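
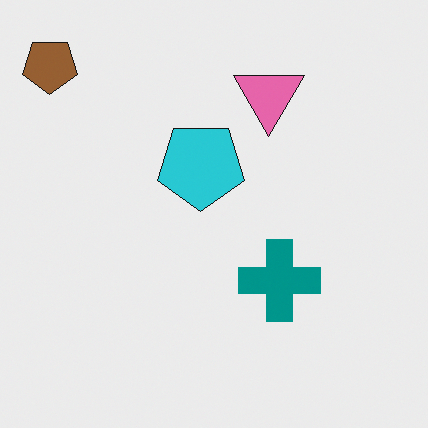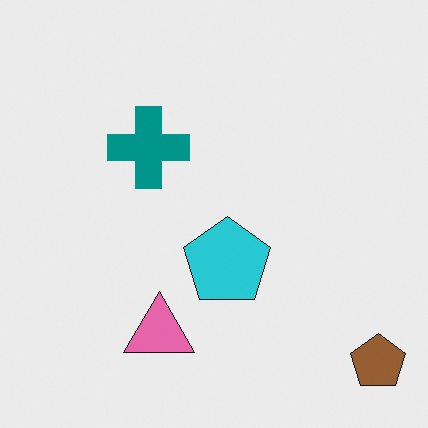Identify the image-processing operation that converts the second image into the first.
The first image is the second rotated 180°.

The brown pentagon sits in the bottom-right of the second image and the top-left of the first — consistent with a whole-image 180° rotation.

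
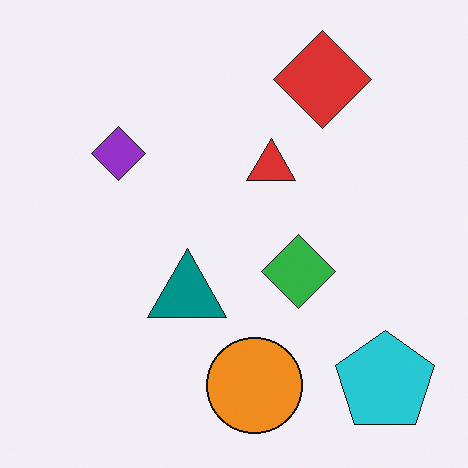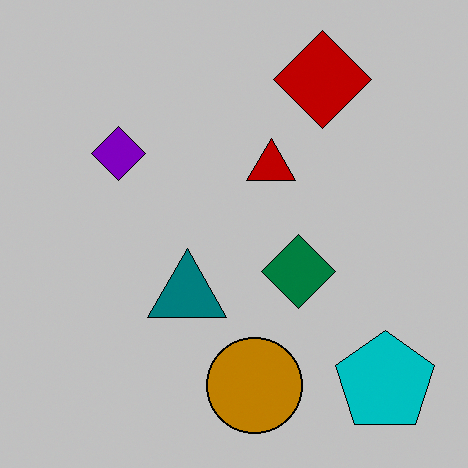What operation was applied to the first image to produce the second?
The transformation is: aggressively posterized.

Each flat color has snapped to a coarser quantized level — most visibly, the near-white background has dropped to a flat grey.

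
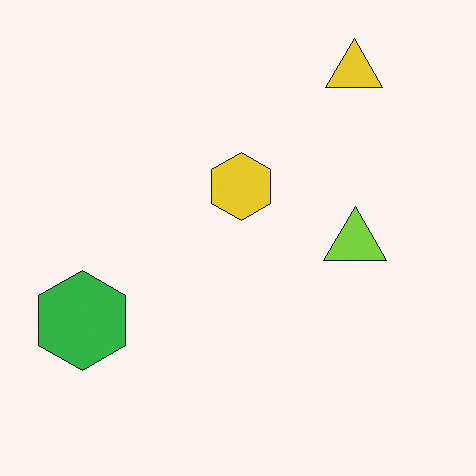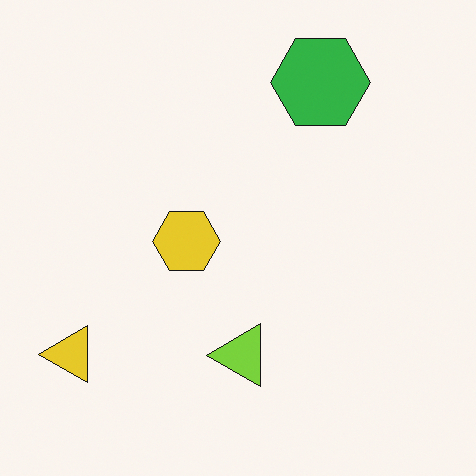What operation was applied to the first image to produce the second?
The image was transposed (reflected across the top-left ↔ bottom-right diagonal).

Shapes have swapped their row and column positions — what was in the top-right is now in the bottom-left — a diagonal reflection.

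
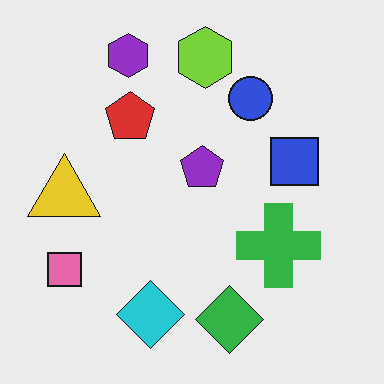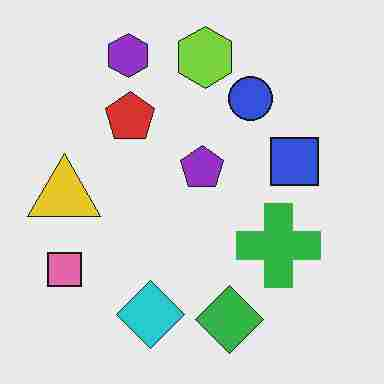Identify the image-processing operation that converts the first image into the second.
The image was degraded with heavy JPEG compression.

Blocky 8×8 compression artifacts appear around shape edges and the flat background shows ringing — characteristic JPEG degradation.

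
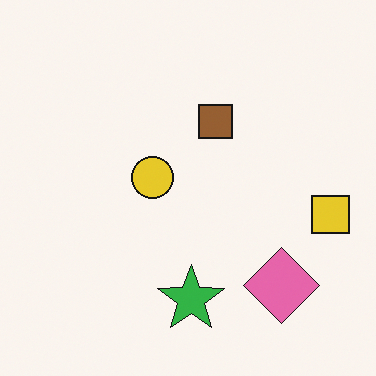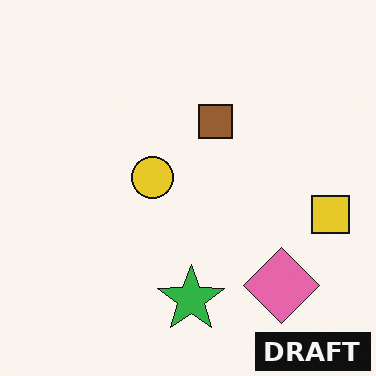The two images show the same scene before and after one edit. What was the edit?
This is the original image watermarked with the text "DRAFT" in the lower-right corner.

A dark label reading "DRAFT" appears in the lower-right corner.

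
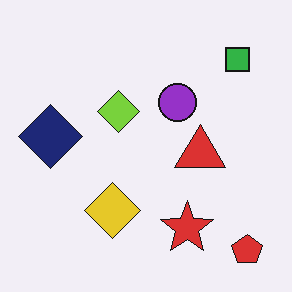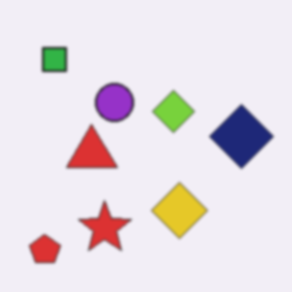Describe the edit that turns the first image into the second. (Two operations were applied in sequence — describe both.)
The second image is the first flipped horizontally (left ↔ right), then slightly softened.

The red pentagon is in the bottom-right of the first image and the bottom-left of the second — shapes on opposite sides of the vertical midline have swapped in a mirror flip. Shape edges and outlines are uniformly softened across the whole image.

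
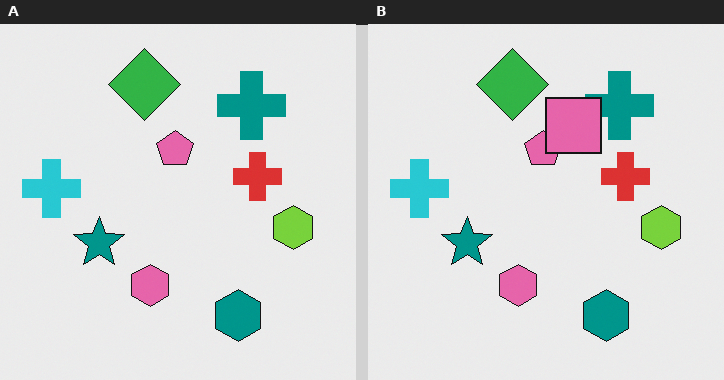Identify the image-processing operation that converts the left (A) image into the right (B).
The transformation is: overlaid with an additional pink square.

A pink square appears in the right (B) image that is absent from the left (A).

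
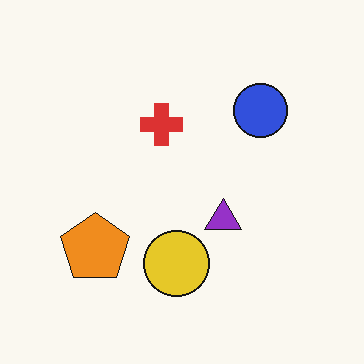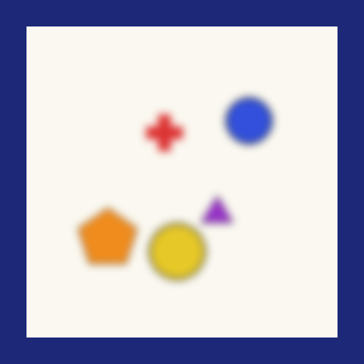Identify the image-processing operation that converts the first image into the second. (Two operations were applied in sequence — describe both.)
The second image is the first noticeably gaussian-blurred, then framed with a navy border.

Shape edges and outlines are uniformly softened across the whole image. A solid navy frame runs around the edge of the second image, with the content slightly shrunk inside it.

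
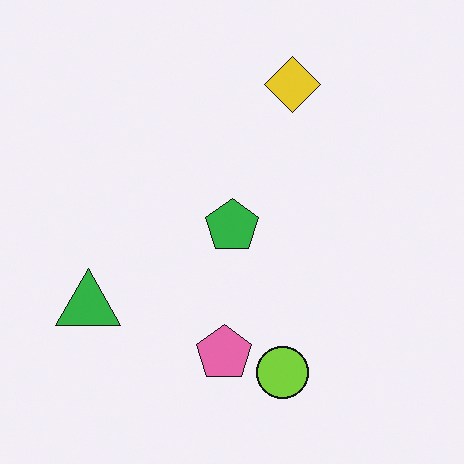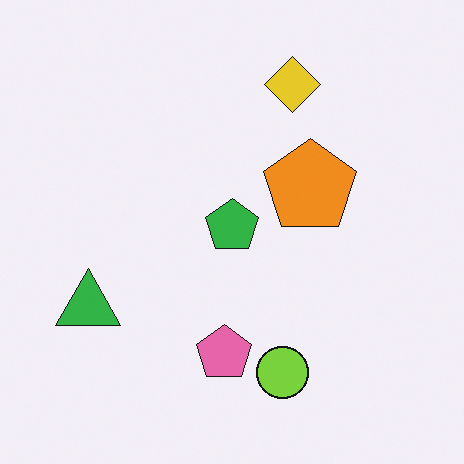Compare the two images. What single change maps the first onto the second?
The transformation is: overlaid with an additional orange pentagon.

An orange pentagon appears in the second image that is absent from the first.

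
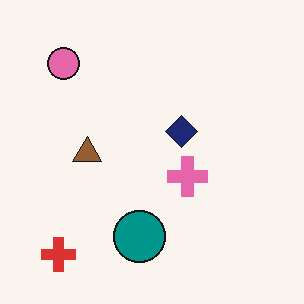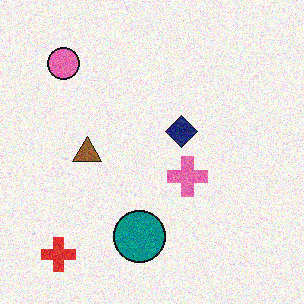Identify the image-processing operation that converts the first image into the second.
It was degraded with visible gaussian noise.

Random speckle covers the whole image, including the flat background.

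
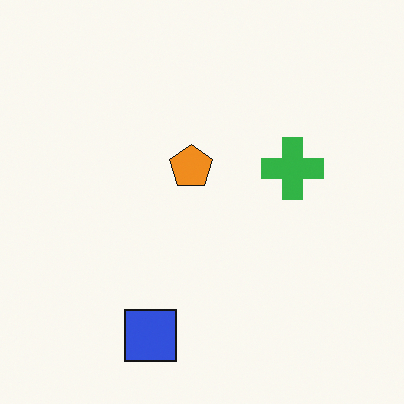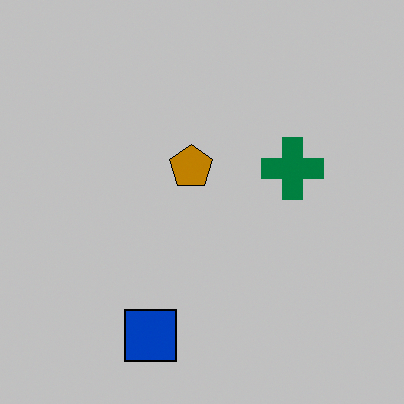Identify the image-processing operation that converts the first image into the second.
The image was aggressively posterized.

Each flat color has snapped to a coarser quantized level — most visibly, the near-white background has dropped to a flat grey.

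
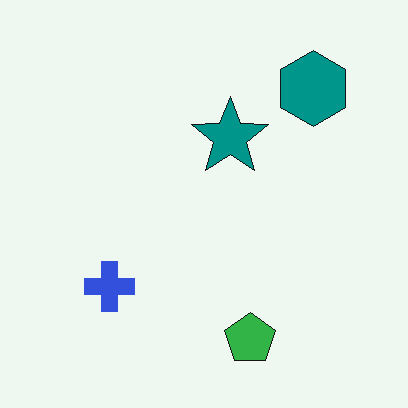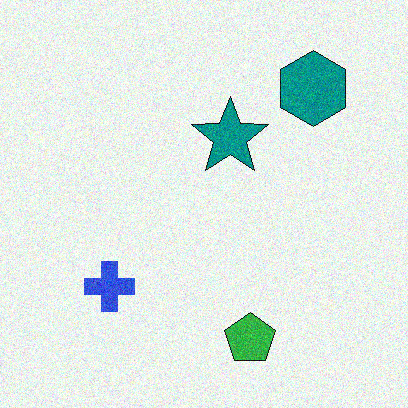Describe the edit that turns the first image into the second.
The image was degraded with moderate additive noise.

Random speckle covers the whole image, including the flat background.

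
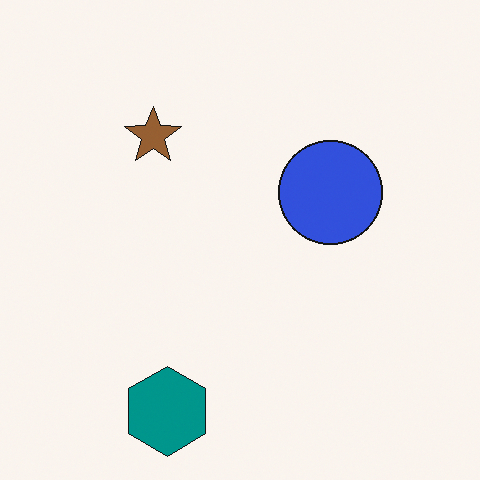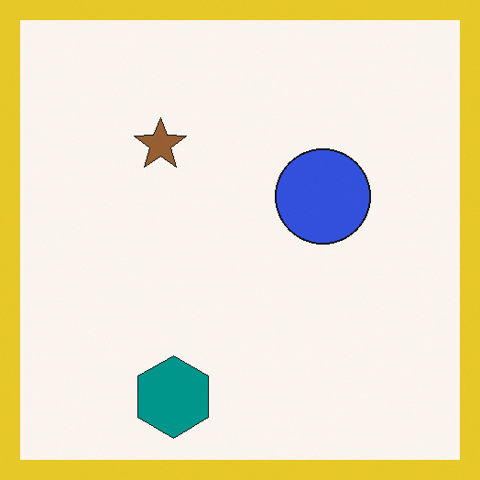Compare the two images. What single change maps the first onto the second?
Framed with a yellow border.

A solid yellow frame runs around the edge of the second image, with the content slightly shrunk inside it.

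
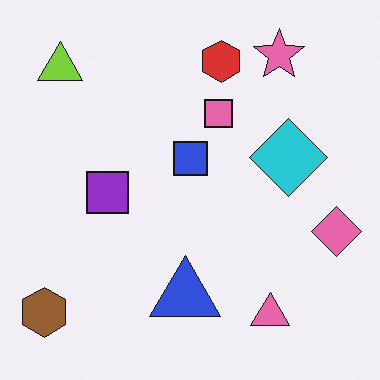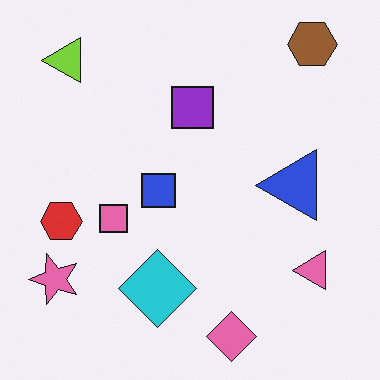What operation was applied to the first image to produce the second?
The image was transposed (reflected across the top-left ↔ bottom-right diagonal).

Shapes have swapped their row and column positions — what was in the top-right is now in the bottom-left — a diagonal reflection.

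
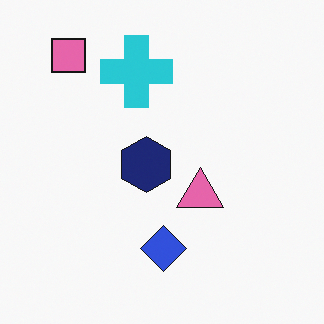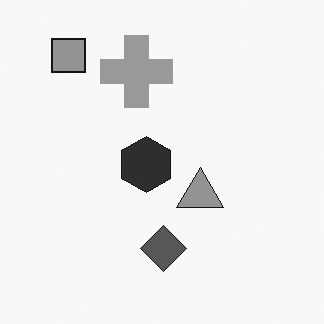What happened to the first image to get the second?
The transformation is: converted to grayscale.

All color is removed — every shape is now a shade of grey.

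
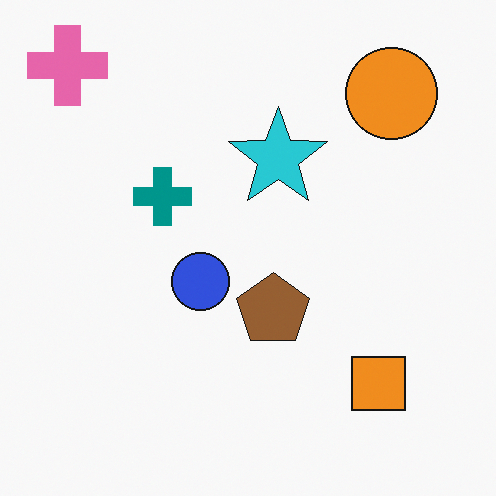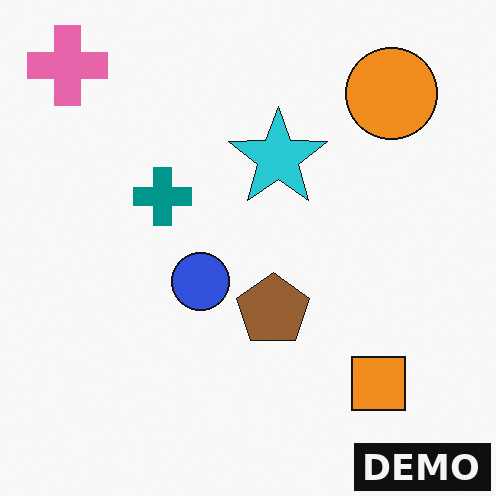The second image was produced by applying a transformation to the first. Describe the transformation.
The second image is the first watermarked with the text "DEMO" in the lower-right corner.

A dark label reading "DEMO" appears in the lower-right corner.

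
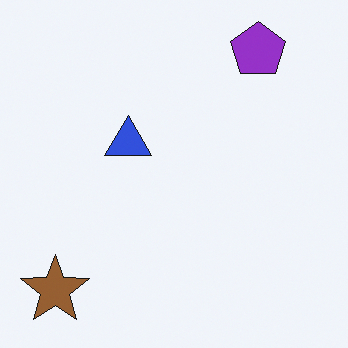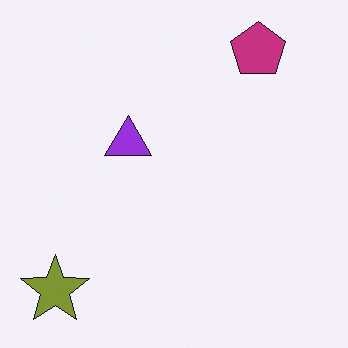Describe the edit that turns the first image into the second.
It was hue-shifted by a small amount.

Every shape's color has rotated by the same amount around the hue wheel — a uniform hue shift.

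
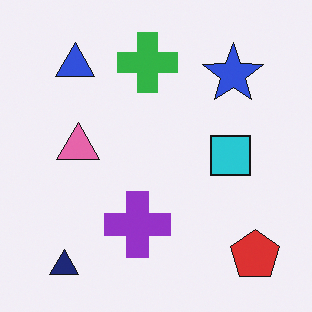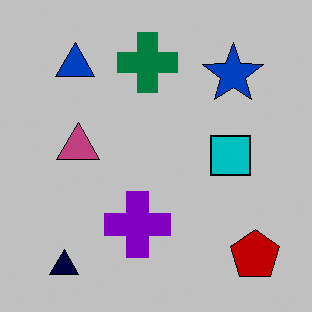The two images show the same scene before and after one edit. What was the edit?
Heavily posterized to just a handful of flat colors.

Each flat color has snapped to a coarser quantized level — most visibly, the near-white background has dropped to a flat grey.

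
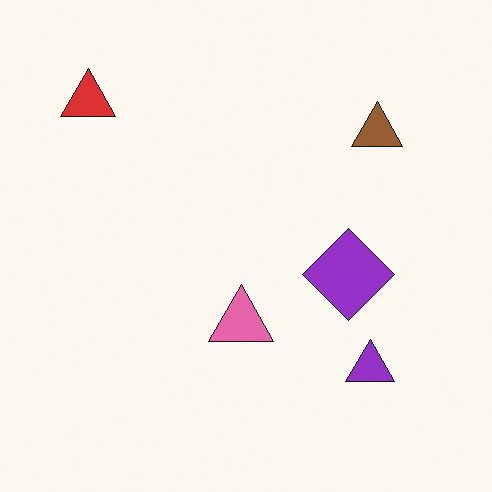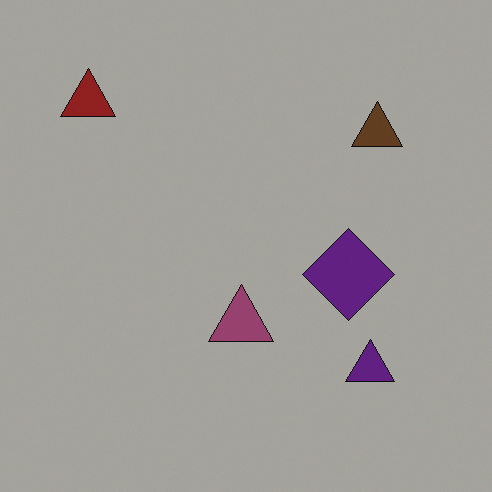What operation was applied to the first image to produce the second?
The transformation is: darkened a lot.

Every pixel — background and shapes alike — is uniformly darkened.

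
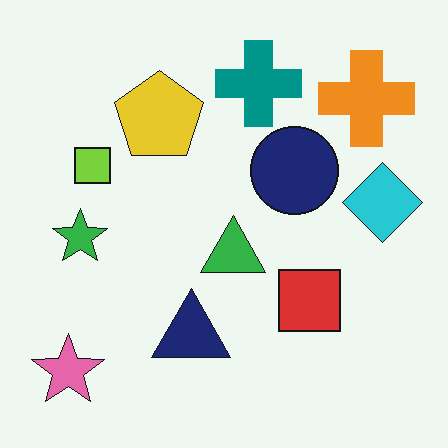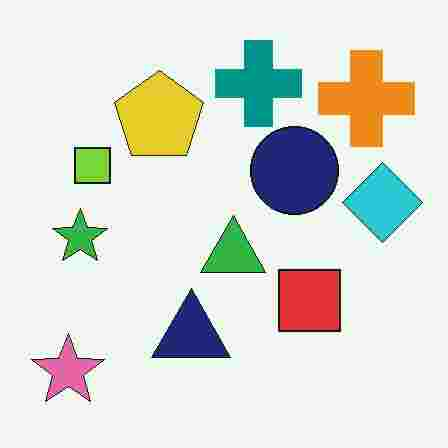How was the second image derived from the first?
The image was degraded with heavy JPEG compression.

Blocky 8×8 compression artifacts appear around shape edges and the flat background shows ringing — characteristic JPEG degradation.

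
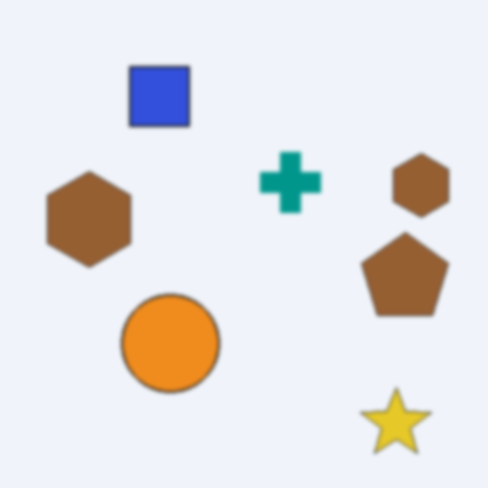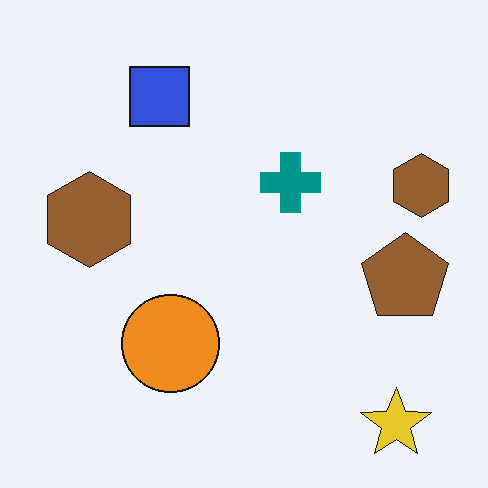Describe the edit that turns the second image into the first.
This is the original image given a subtle gaussian blur.

Shape edges and outlines are uniformly softened across the whole image.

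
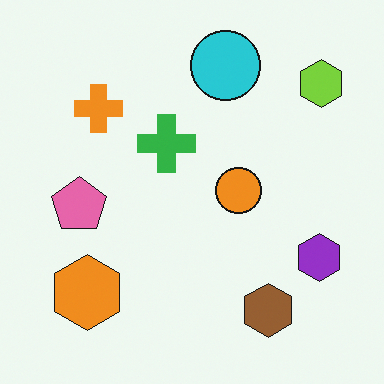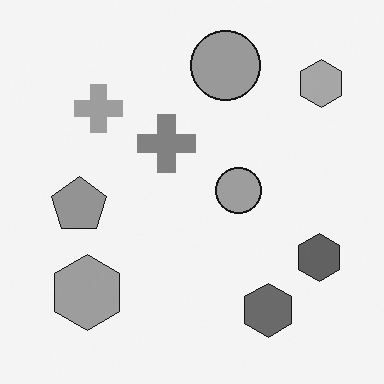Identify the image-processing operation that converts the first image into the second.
The second image is the first converted to grayscale.

All color is removed — every shape is now a shade of grey.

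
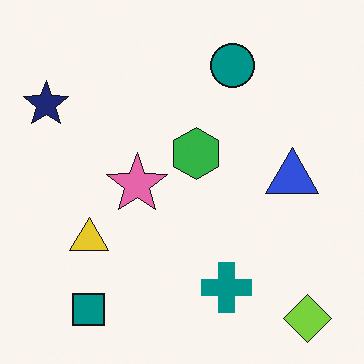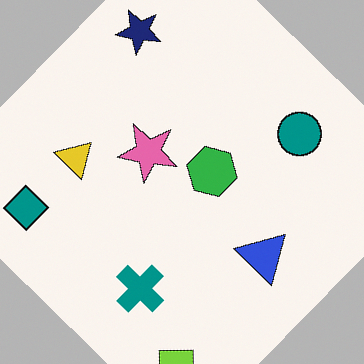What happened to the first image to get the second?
This is the original image rotated clockwise by a large amount — several tens of degrees.

Every shape is tilted by the same angle and the image corners show triangular fill wedges — a whole-image rotation by a non-right angle.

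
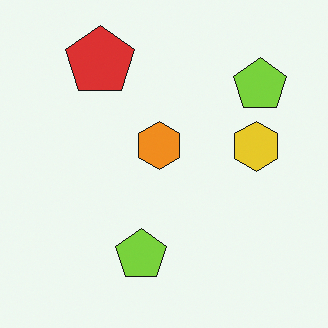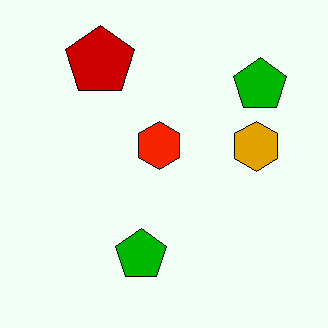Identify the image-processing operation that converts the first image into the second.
Given much higher contrast.

Tones are pushed away from mid-grey across the whole image — a global contrast change.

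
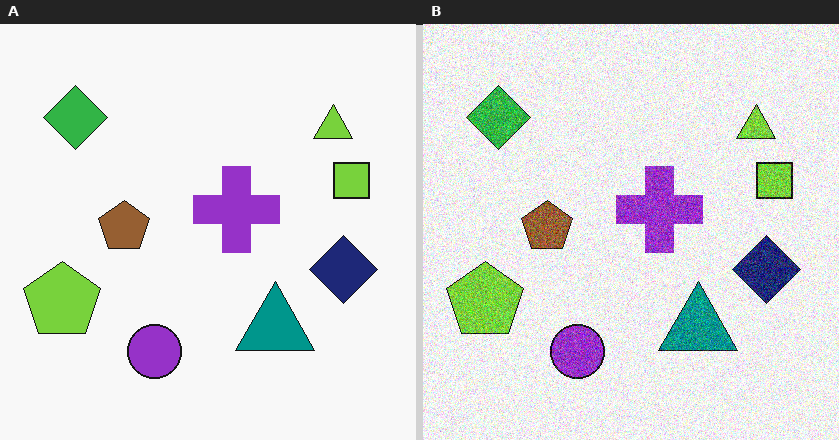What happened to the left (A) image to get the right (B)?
It was degraded with a thick layer of grain.

Random speckle covers the whole image, including the flat background.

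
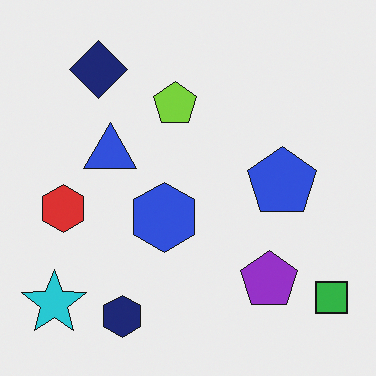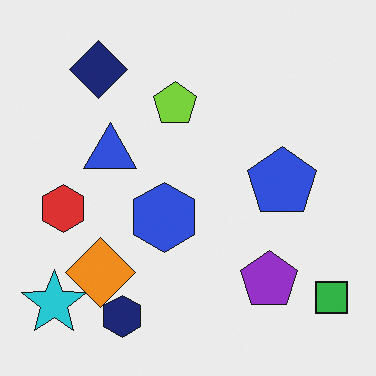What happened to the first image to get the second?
Overlaid with an additional orange diamond.

An orange diamond appears in the second image that is absent from the first.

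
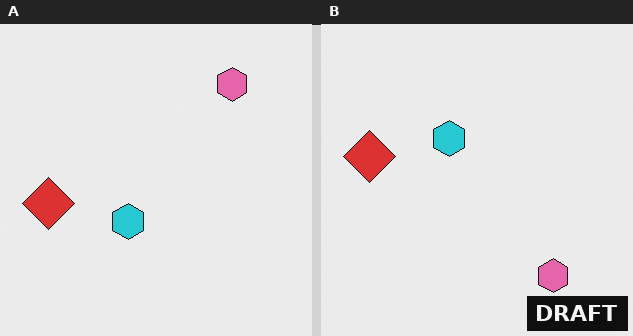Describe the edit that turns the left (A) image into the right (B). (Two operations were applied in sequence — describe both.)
Flipped vertically (top ↔ bottom), then watermarked with the text "DRAFT" in the lower-right corner.

The pink hexagon is in the top-right of the left (A) image and the bottom-right of the right (B) — shapes on opposite sides of the horizontal midline have swapped in a mirror flip. A dark label reading "DRAFT" appears in the lower-right corner.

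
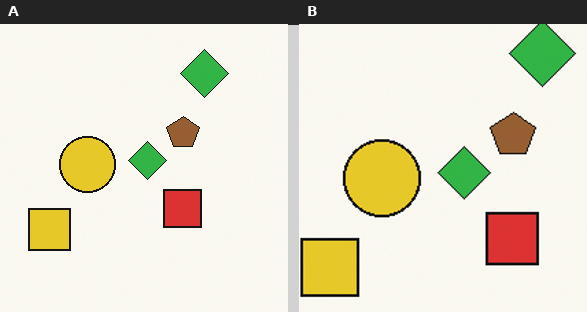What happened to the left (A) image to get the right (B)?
This is the original image cropped slightly and scaled back up.

The visible shapes are larger and the field of view is narrower; shapes near the original edges may be partly or wholly outside the frame — a crop-and-rescale.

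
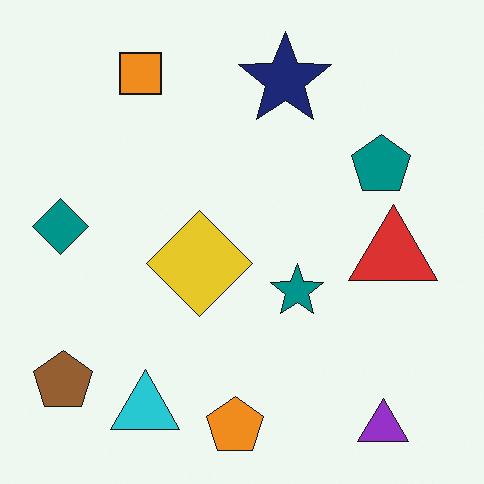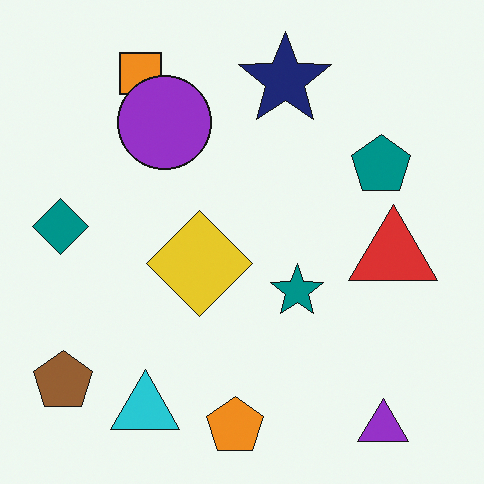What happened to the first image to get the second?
Overlaid with an additional purple circle.

A purple circle appears in the second image that is absent from the first.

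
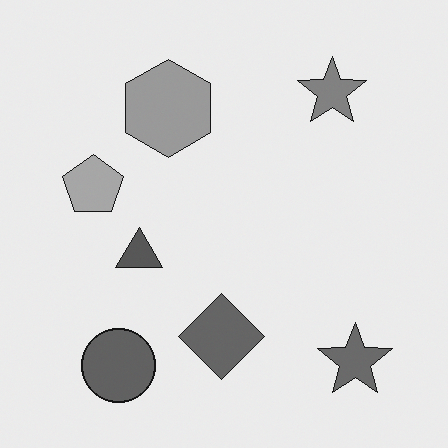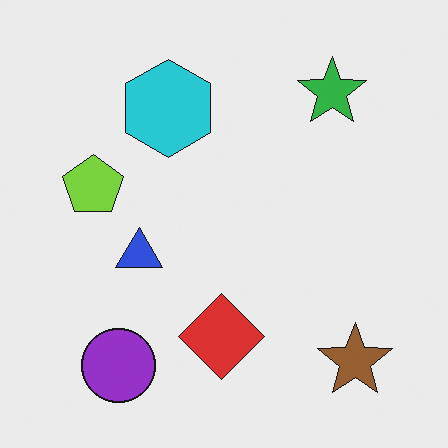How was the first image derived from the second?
The transformation is: converted to grayscale.

All color is removed — every shape is now a shade of grey.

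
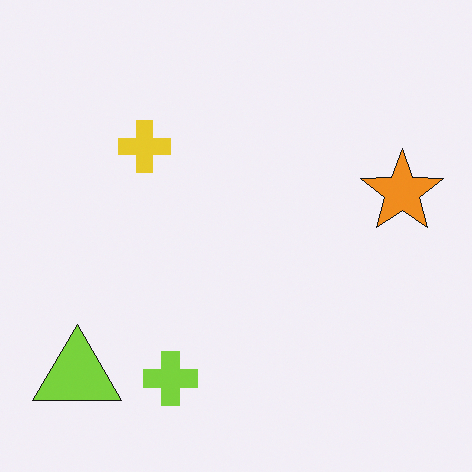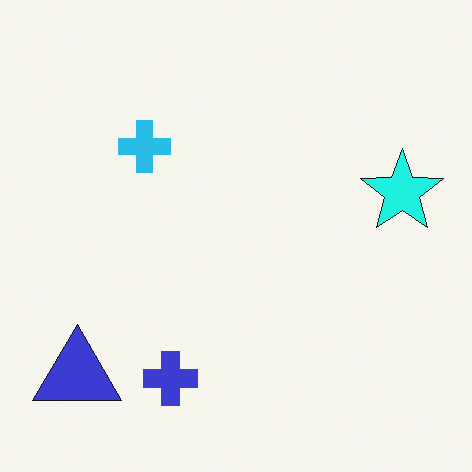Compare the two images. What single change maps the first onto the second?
The transformation is: hue-shifted through roughly a third of the color wheel.

Every shape's color has rotated by the same amount around the hue wheel — a uniform hue shift.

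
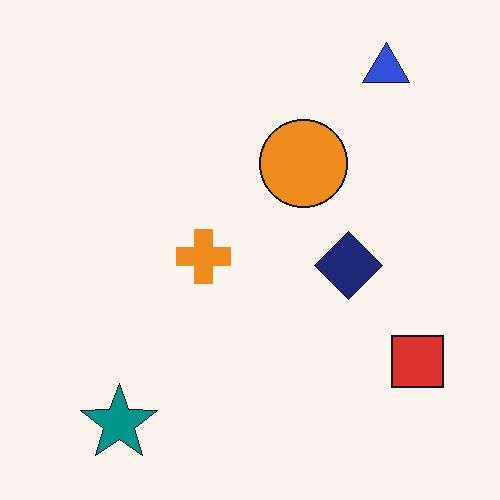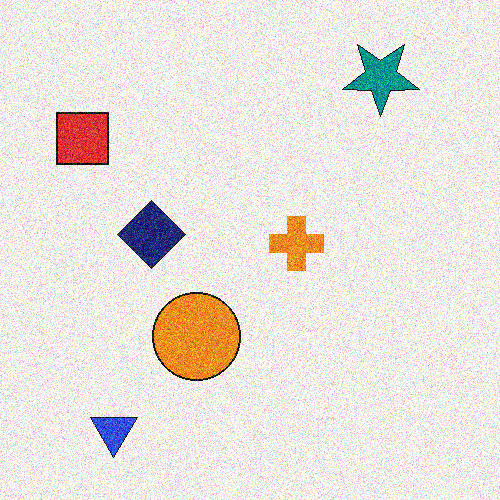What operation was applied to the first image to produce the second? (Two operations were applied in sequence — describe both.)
The transformation is: rotated 180°, then degraded with strong gaussian noise.

The blue triangle sits in the top-right of the first image and the bottom-left of the second — consistent with a whole-image 180° rotation. Random speckle covers the whole image, including the flat background.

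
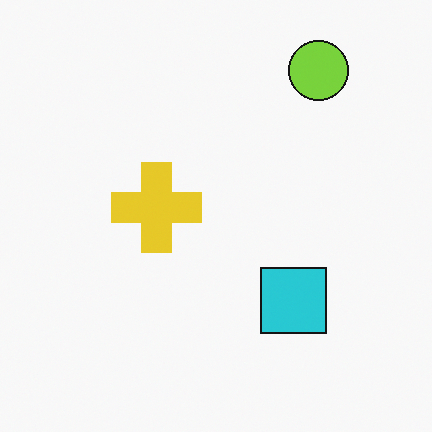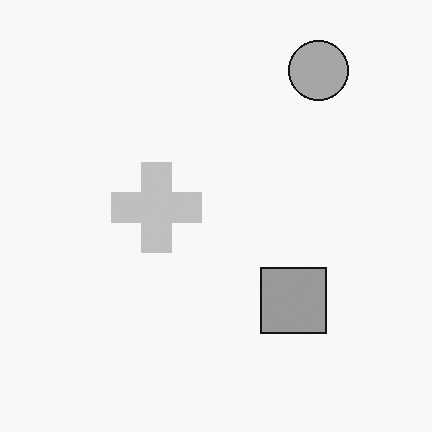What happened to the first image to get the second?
It was converted to grayscale.

All color is removed — every shape is now a shade of grey.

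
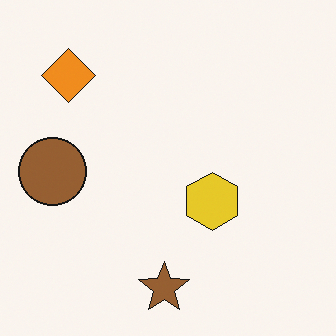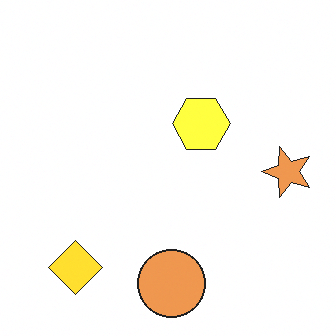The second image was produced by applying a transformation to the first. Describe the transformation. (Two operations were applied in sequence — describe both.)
The second image is the first noticeably brightened, then rotated 90° counter-clockwise.

Every pixel — background and shapes alike — is uniformly brightened. The orange diamond sits in the top-left of the first image and the bottom-left of the second — consistent with a whole-image 90° counter-clockwise rotation.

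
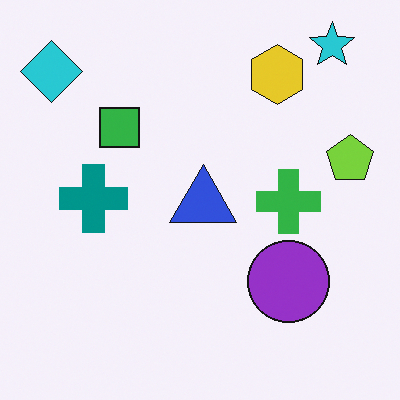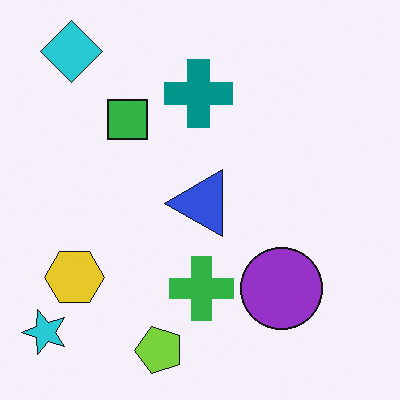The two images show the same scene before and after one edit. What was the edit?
Transposed (reflected across the top-left ↔ bottom-right diagonal).

Shapes have swapped their row and column positions — what was in the top-right is now in the bottom-left — a diagonal reflection.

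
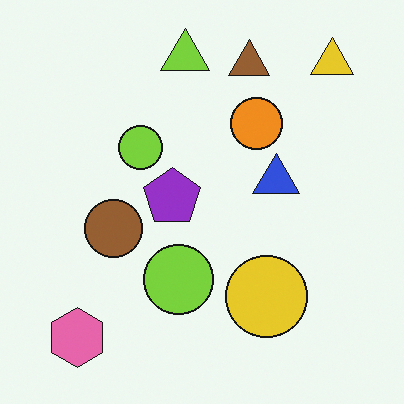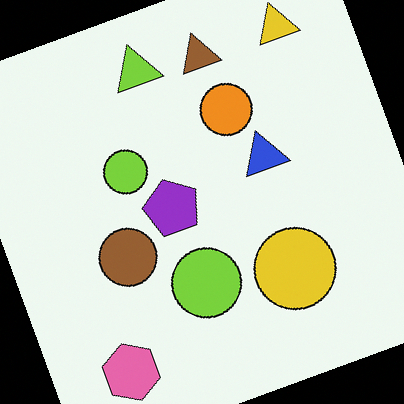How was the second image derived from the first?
The image was rotated counter-clockwise by a moderate amount.

Every shape is tilted by the same angle and the image corners show triangular fill wedges — a whole-image rotation by a non-right angle.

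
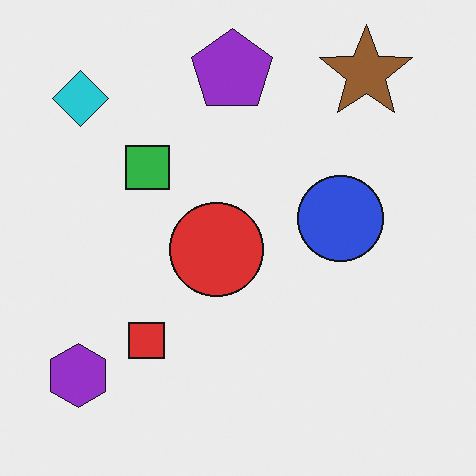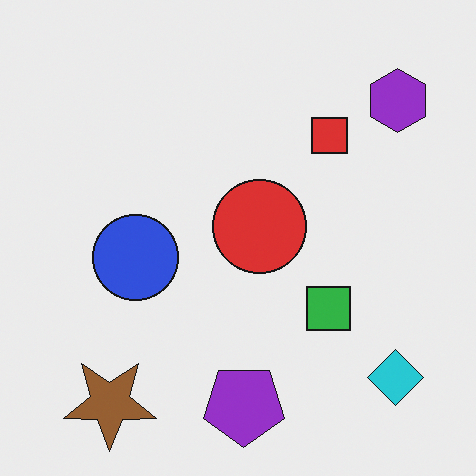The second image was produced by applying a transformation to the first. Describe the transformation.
The transformation is: rotated 180°.

The cyan diamond sits in the top-left of the first image and the bottom-right of the second — consistent with a whole-image 180° rotation.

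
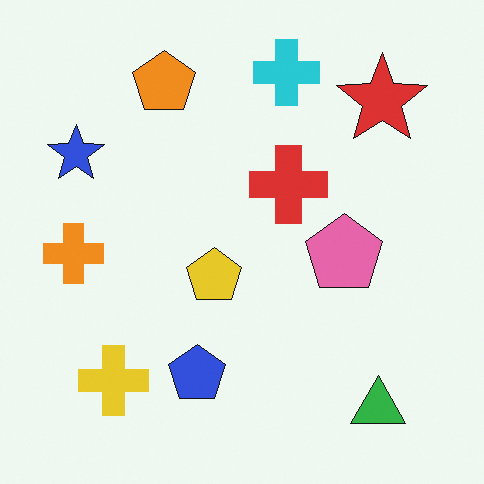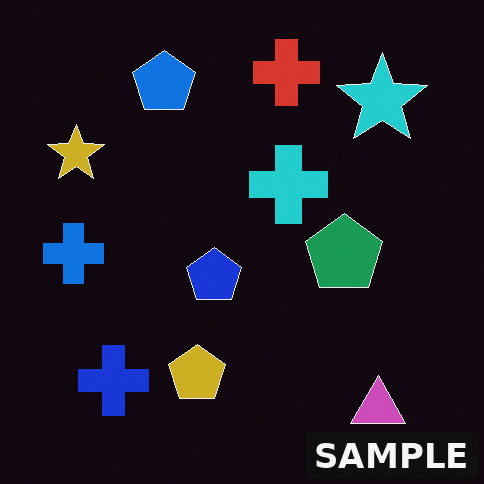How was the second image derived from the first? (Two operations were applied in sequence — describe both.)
The second image is the first color-inverted (negative), then watermarked with the text "SAMPLE" in the lower-right corner.

The light background has become dark and every shape's color is its complement — a photographic negative. A dark label reading "SAMPLE" appears in the lower-right corner.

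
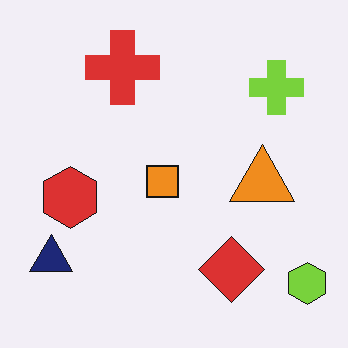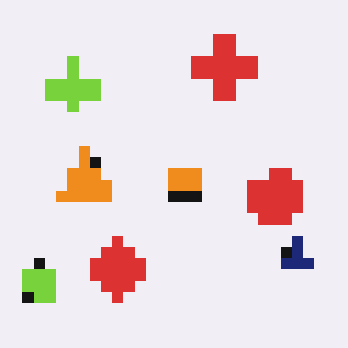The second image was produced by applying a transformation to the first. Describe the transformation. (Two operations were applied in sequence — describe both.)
Flipped horizontally (left ↔ right), then coarsely pixelated.

The lime hexagon is in the bottom-right of the first image and the bottom-left of the second — shapes on opposite sides of the vertical midline have swapped in a mirror flip. Shapes are reduced to large square blocks; fine edges and outlines are lost — a downscale-then-upscale (mosaic) effect.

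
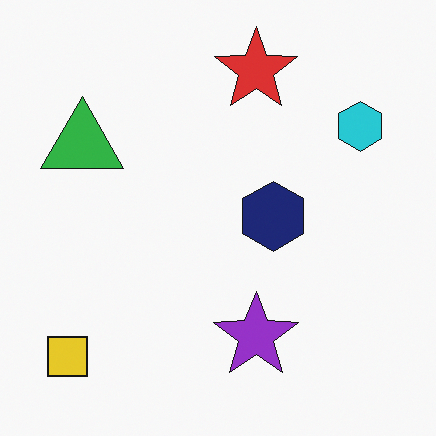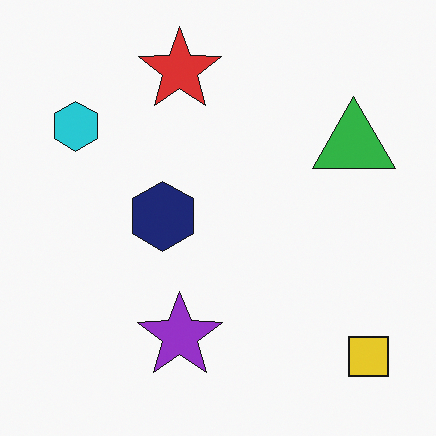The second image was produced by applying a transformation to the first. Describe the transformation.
The transformation is: flipped horizontally (left ↔ right).

The yellow square is in the bottom-left of the first image and the bottom-right of the second — shapes on opposite sides of the vertical midline have swapped in a mirror flip.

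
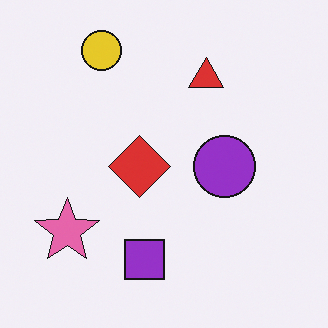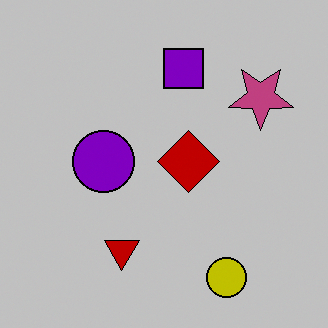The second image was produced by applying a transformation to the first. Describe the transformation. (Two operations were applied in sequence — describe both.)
The image was aggressively posterized, then rotated 180°.

Each flat color has snapped to a coarser quantized level — most visibly, the near-white background has dropped to a flat grey. The yellow circle sits in the top-left of the first image and the bottom-right of the second — consistent with a whole-image 180° rotation.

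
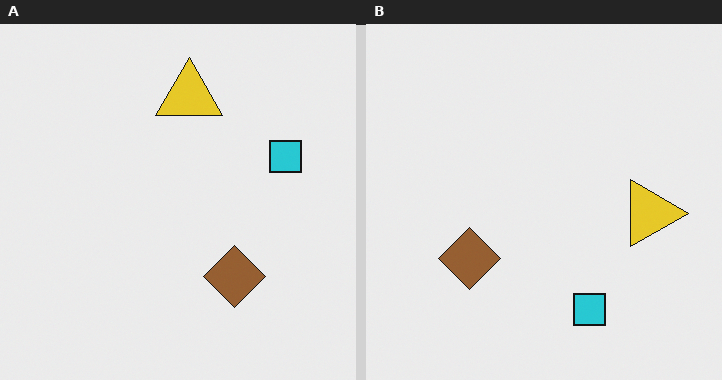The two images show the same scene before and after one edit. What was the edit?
The image was rotated 90° clockwise.

The cyan square sits in the right of the left (A) image and the bottom of the right (B) — consistent with a whole-image 90° clockwise rotation.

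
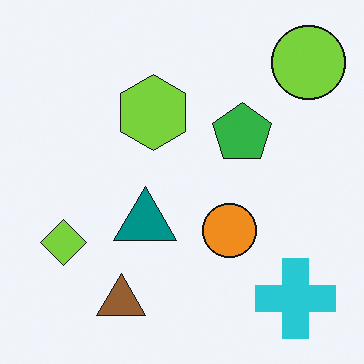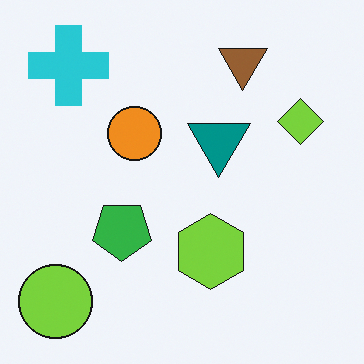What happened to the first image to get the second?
The second image is the first rotated 180°.

The lime circle sits in the top-right of the first image and the bottom-left of the second — consistent with a whole-image 180° rotation.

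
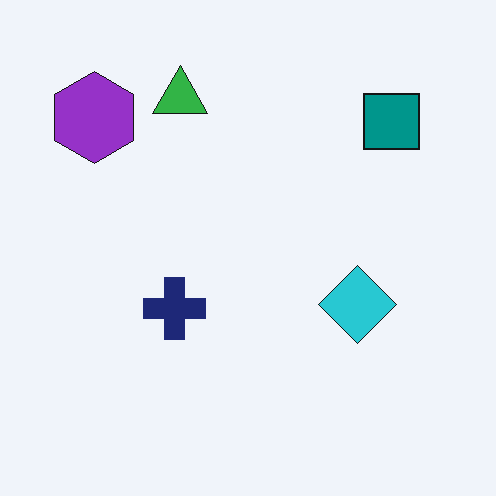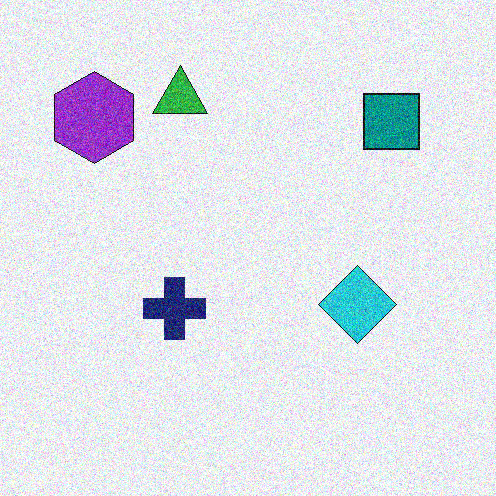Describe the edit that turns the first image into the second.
The transformation is: degraded with strong gaussian noise.

Random speckle covers the whole image, including the flat background.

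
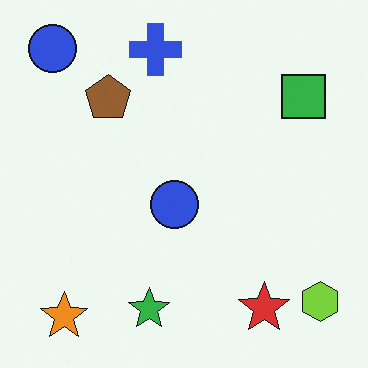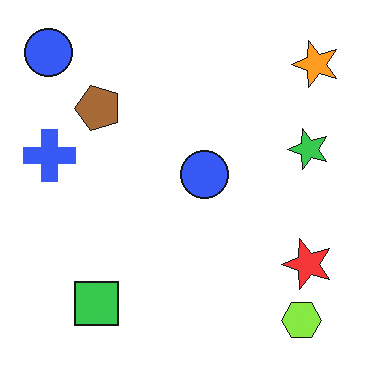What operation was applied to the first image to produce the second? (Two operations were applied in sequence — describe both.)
The image was transposed (reflected across the top-left ↔ bottom-right diagonal), then slightly brightened.

Shapes have swapped their row and column positions — what was in the top-right is now in the bottom-left — a diagonal reflection. Every pixel — background and shapes alike — is uniformly brightened.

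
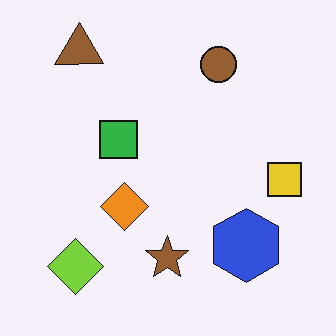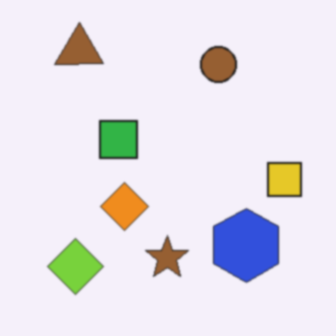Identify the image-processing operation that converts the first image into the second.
It was lightly blurred.

Shape edges and outlines are uniformly softened across the whole image.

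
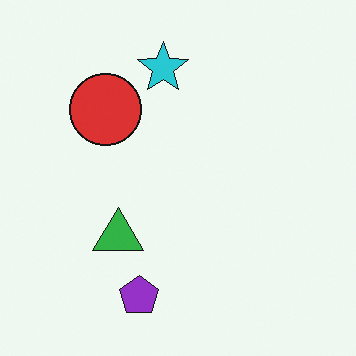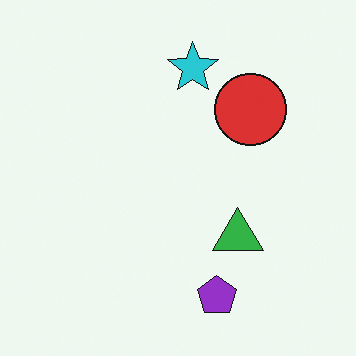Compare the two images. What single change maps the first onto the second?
The image was flipped horizontally (left ↔ right).

The red circle is in the top-left of the first image and the top-right of the second — shapes on opposite sides of the vertical midline have swapped in a mirror flip.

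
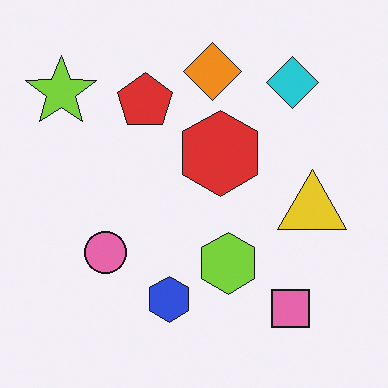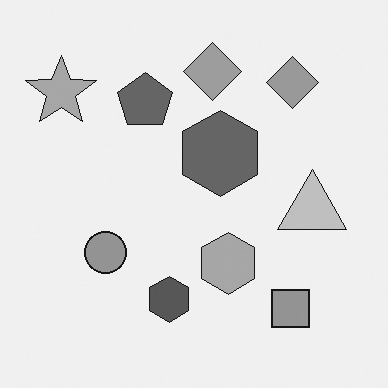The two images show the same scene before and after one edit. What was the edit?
The image was converted to grayscale.

All color is removed — every shape is now a shade of grey.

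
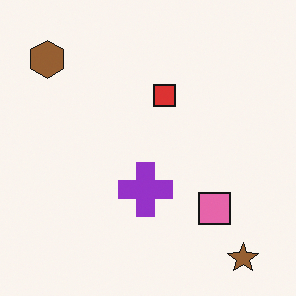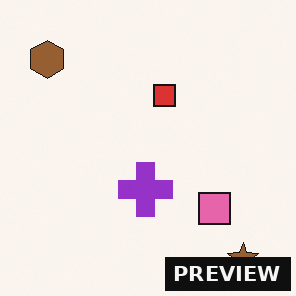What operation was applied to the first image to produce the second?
The image was watermarked with the text "PREVIEW" in the lower-right corner.

A dark label reading "PREVIEW" appears in the lower-right corner.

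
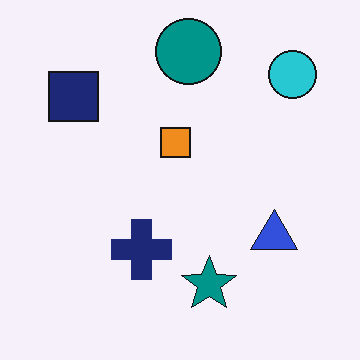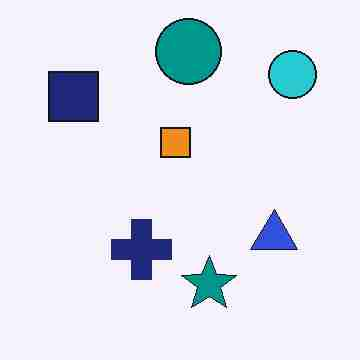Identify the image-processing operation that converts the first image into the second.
Heavily JPEG-compressed with obvious blocking artifacts.

Blocky 8×8 compression artifacts appear around shape edges and the flat background shows ringing — characteristic JPEG degradation.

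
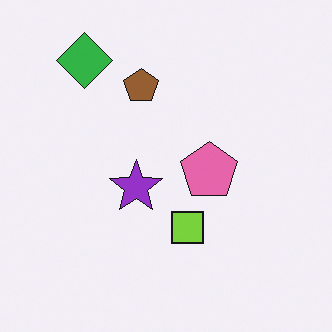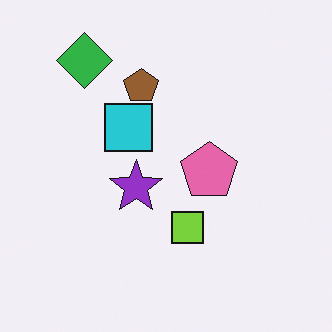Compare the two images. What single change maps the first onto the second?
This is the original image overlaid with an additional cyan square.

A cyan square appears in the second image that is absent from the first.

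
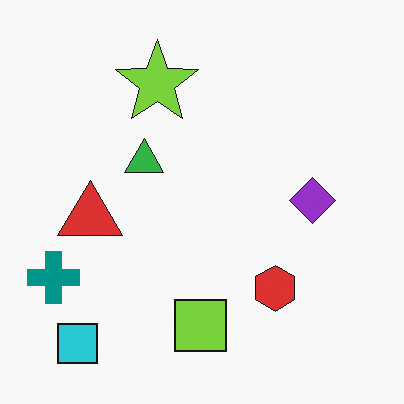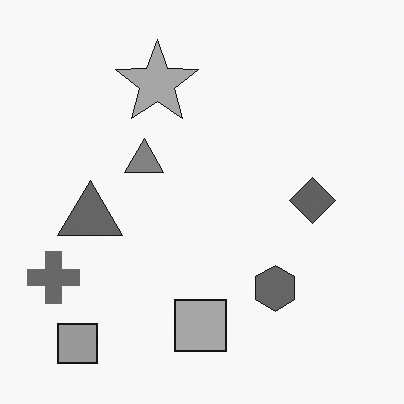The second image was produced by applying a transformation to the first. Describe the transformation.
The transformation is: converted to grayscale.

All color is removed — every shape is now a shade of grey.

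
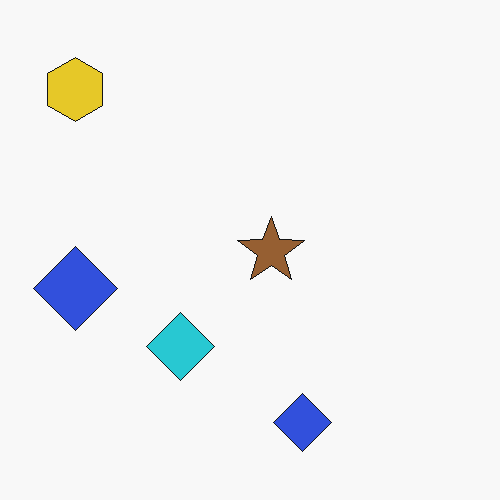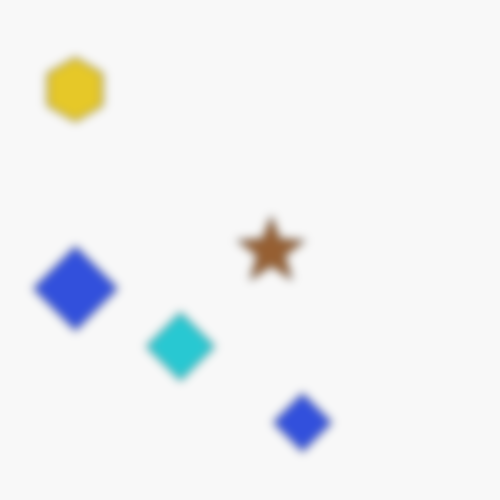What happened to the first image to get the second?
Noticeably gaussian-blurred.

Shape edges and outlines are uniformly softened across the whole image.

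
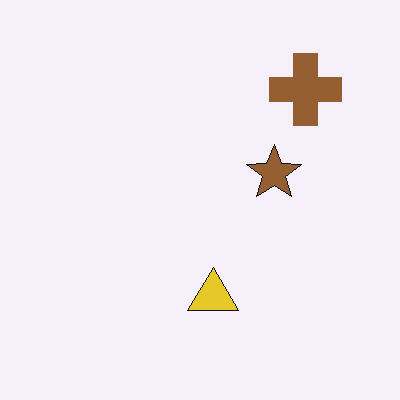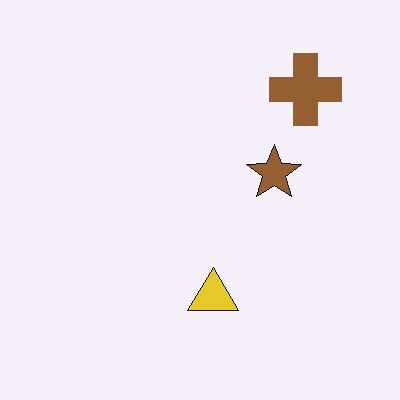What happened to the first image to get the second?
The image was JPEG-compressed with visible artifacts.

Blocky 8×8 compression artifacts appear around shape edges and the flat background shows ringing — characteristic JPEG degradation.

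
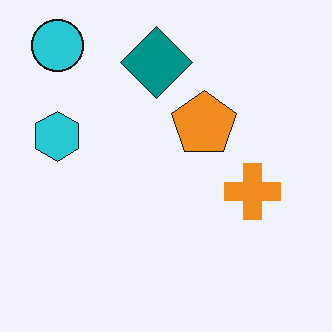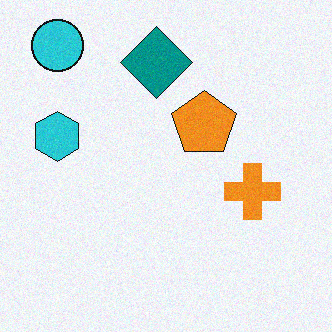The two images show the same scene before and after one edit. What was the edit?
The second image is the first degraded with light additive noise.

Random speckle covers the whole image, including the flat background.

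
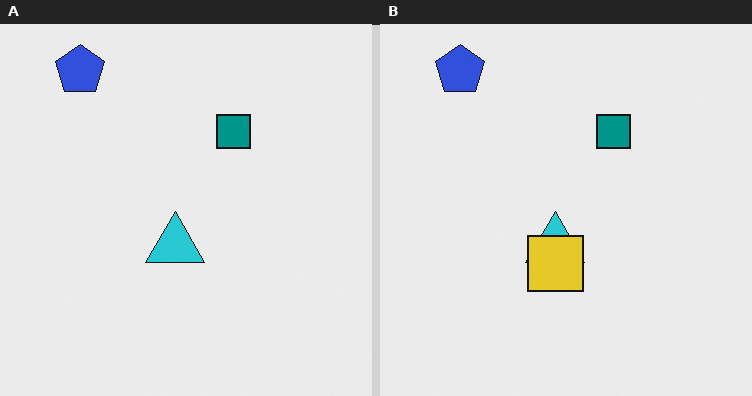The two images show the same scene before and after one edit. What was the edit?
It was overlaid with an additional yellow square.

A yellow square appears in the right (B) image that is absent from the left (A).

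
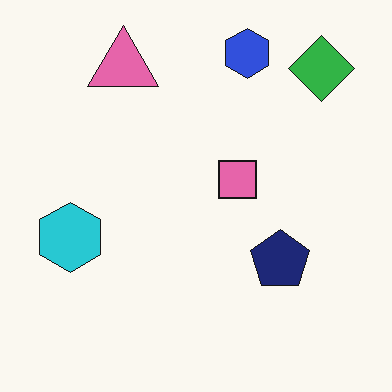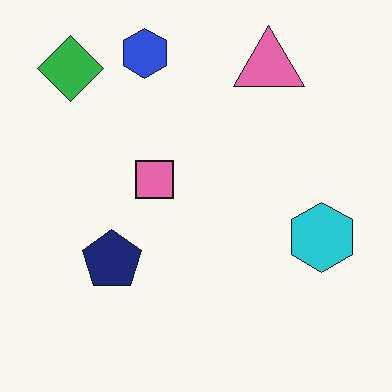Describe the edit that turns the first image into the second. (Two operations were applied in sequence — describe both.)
This is the original image flipped horizontally (left ↔ right), then given moderate JPEG compression.

The cyan hexagon is in the left of the first image and the right of the second — shapes on opposite sides of the vertical midline have swapped in a mirror flip. Blocky 8×8 compression artifacts appear around shape edges and the flat background shows ringing — characteristic JPEG degradation.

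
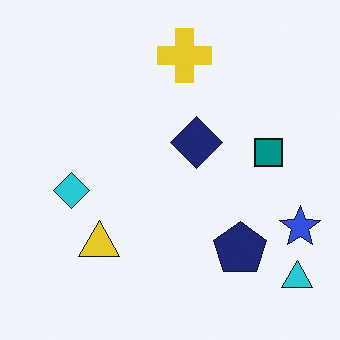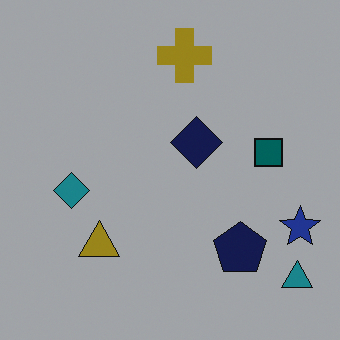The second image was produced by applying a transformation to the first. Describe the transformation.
The second image is the first substantially darkened.

Every pixel — background and shapes alike — is uniformly darkened.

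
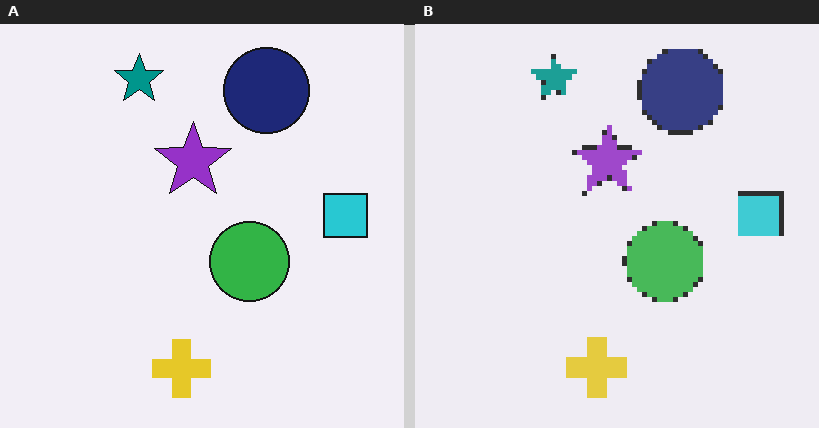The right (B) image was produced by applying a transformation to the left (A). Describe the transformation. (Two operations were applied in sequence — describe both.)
The image was lightly pixelated (a mild mosaic effect), then given slightly reduced contrast.

Shapes are reduced to large square blocks; fine edges and outlines are lost — a downscale-then-upscale (mosaic) effect. Tones are pushed toward mid-grey across the whole image — a global contrast change.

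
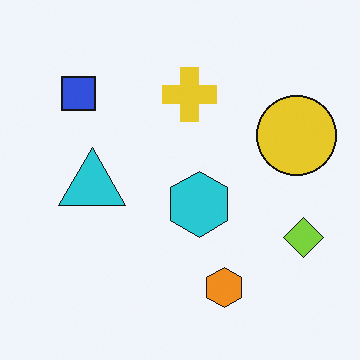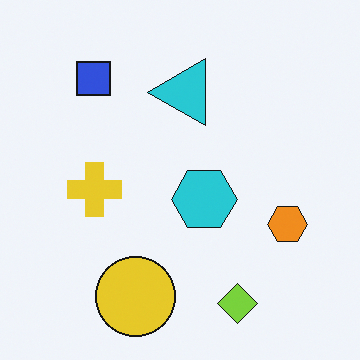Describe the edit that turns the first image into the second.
The transformation is: transposed (reflected across the top-left ↔ bottom-right diagonal).

Shapes have swapped their row and column positions — what was in the top-right is now in the bottom-left — a diagonal reflection.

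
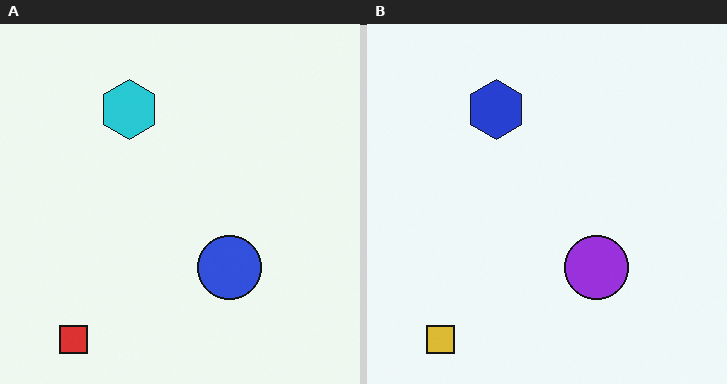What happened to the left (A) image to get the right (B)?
It was hue-shifted slightly.

Every shape's color has rotated by the same amount around the hue wheel — a uniform hue shift.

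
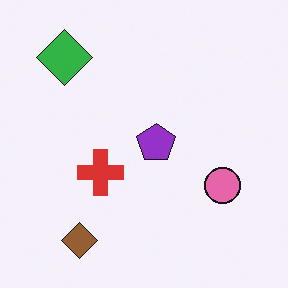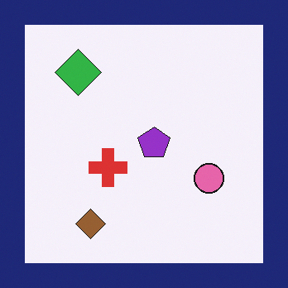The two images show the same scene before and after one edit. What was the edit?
Framed with a navy border.

A solid navy frame runs around the edge of the second image, with the content slightly shrunk inside it.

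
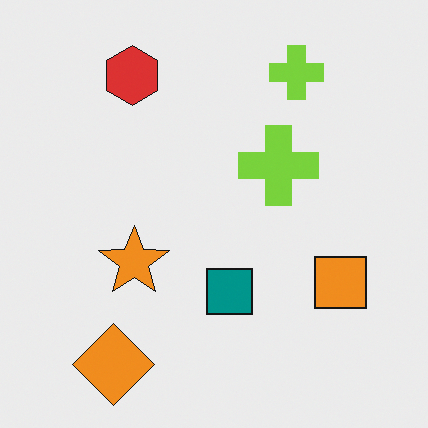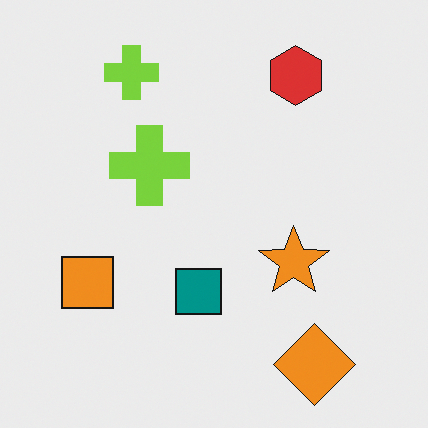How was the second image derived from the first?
Flipped horizontally (left ↔ right).

The orange square is in the right of the first image and the left of the second — shapes on opposite sides of the vertical midline have swapped in a mirror flip.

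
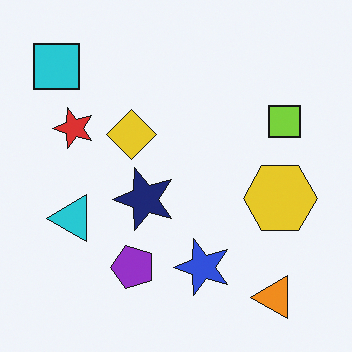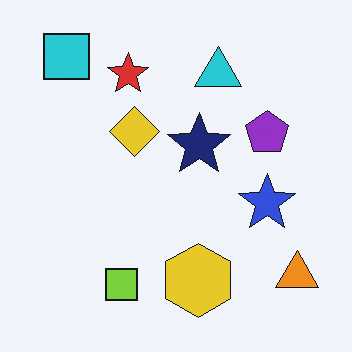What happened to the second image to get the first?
The first image is the second transposed (reflected across the top-left ↔ bottom-right diagonal).

Shapes have swapped their row and column positions — what was in the top-right is now in the bottom-left — a diagonal reflection.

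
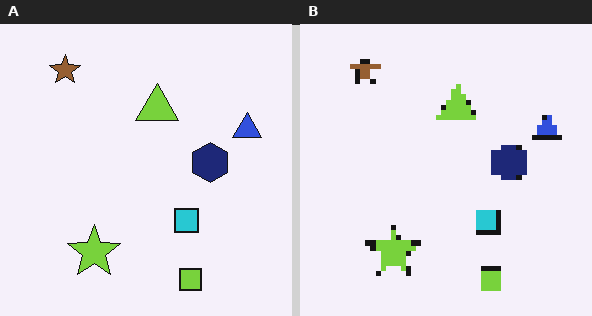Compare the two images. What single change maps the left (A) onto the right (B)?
The transformation is: lightly pixelated (a mild mosaic effect).

Shapes are reduced to large square blocks; fine edges and outlines are lost — a downscale-then-upscale (mosaic) effect.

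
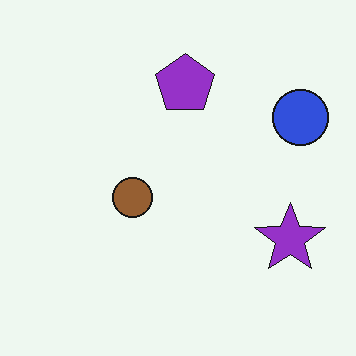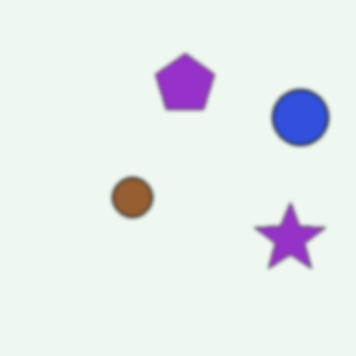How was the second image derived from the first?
It was slightly softened.

Shape edges and outlines are uniformly softened across the whole image.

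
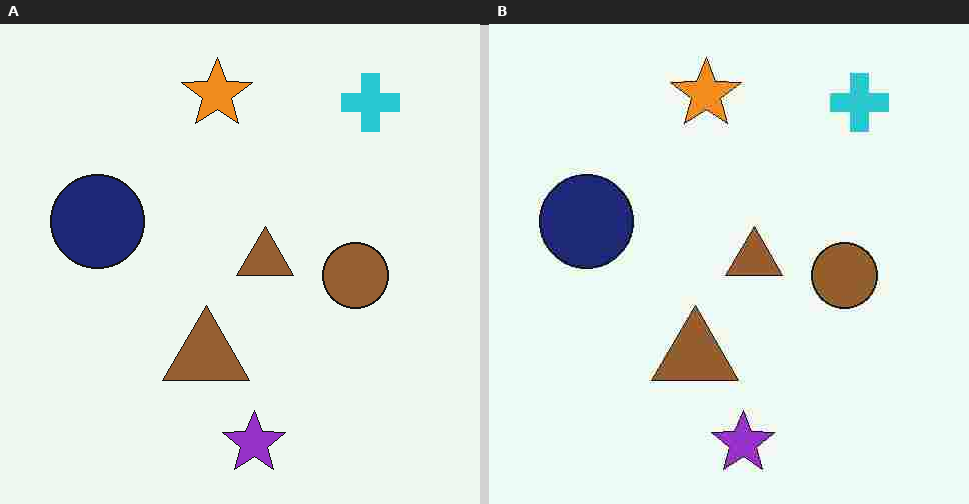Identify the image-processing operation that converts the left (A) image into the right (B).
The image was degraded with heavy JPEG compression.

Blocky 8×8 compression artifacts appear around shape edges and the flat background shows ringing — characteristic JPEG degradation.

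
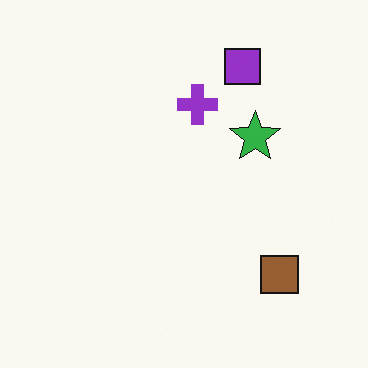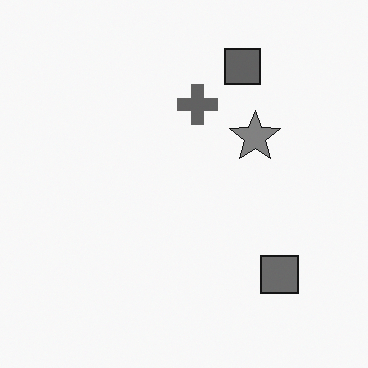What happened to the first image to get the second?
Converted to grayscale.

All color is removed — every shape is now a shade of grey.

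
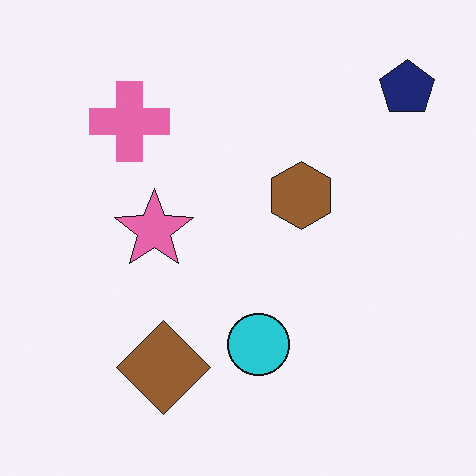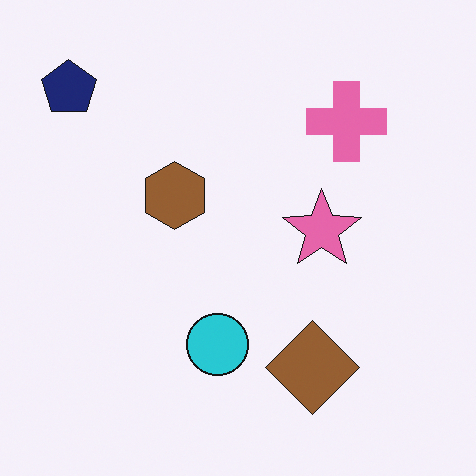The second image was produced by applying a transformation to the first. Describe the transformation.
It was flipped horizontally (left ↔ right).

The navy pentagon is in the top-right of the first image and the top-left of the second — shapes on opposite sides of the vertical midline have swapped in a mirror flip.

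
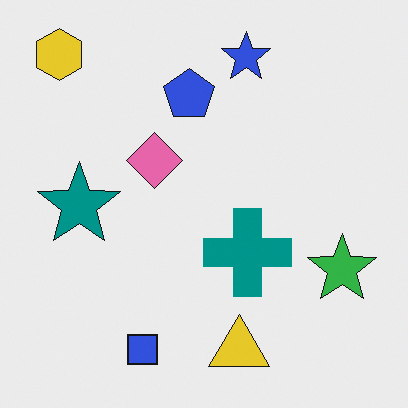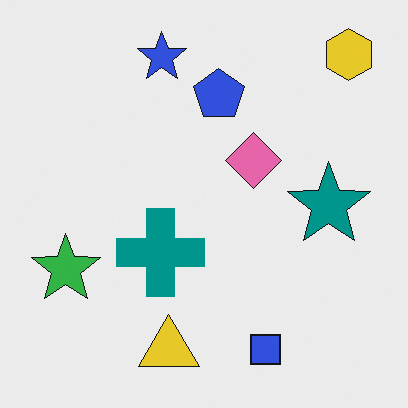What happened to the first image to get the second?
It was flipped horizontally (left ↔ right).

The yellow hexagon is in the top-left of the first image and the top-right of the second — shapes on opposite sides of the vertical midline have swapped in a mirror flip.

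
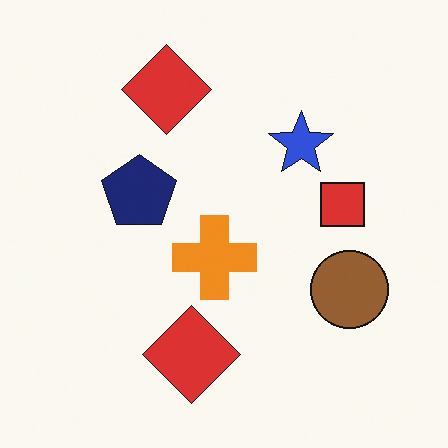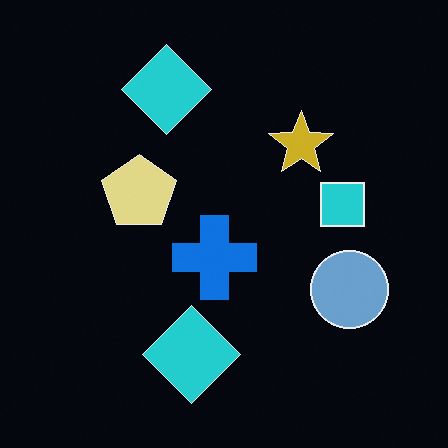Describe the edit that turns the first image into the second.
The second image is the first color-inverted (negative).

The light background has become dark and every shape's color is its complement — a photographic negative.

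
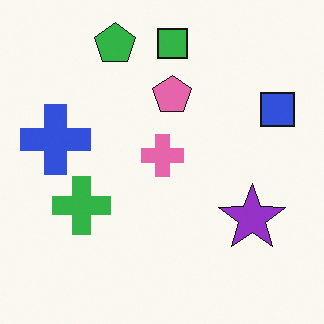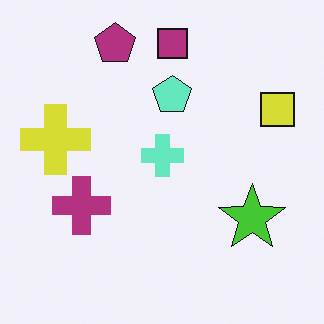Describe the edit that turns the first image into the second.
Hue-shifted through roughly half the color wheel.

Every shape's color has rotated by the same amount around the hue wheel — a uniform hue shift.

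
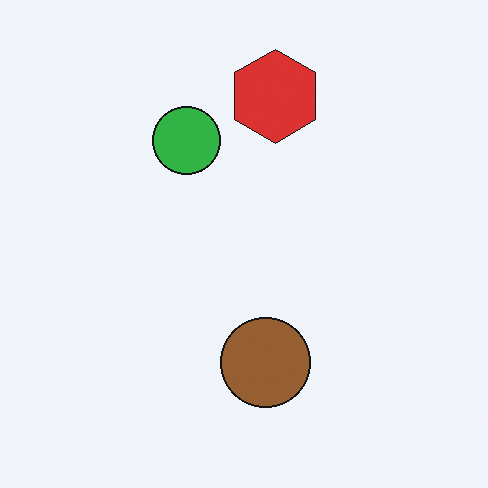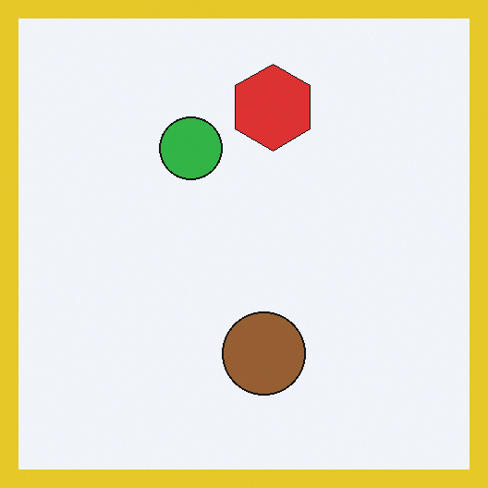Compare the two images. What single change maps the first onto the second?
Framed with a yellow border.

A solid yellow frame runs around the edge of the second image, with the content slightly shrunk inside it.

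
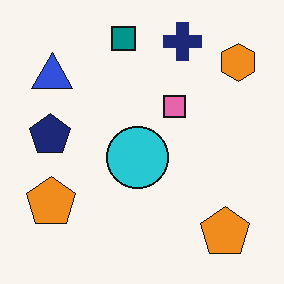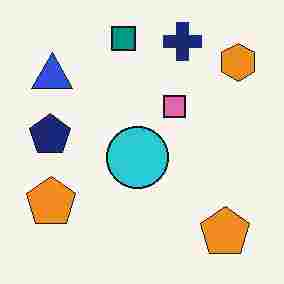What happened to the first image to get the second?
Degraded with heavy JPEG compression.

Blocky 8×8 compression artifacts appear around shape edges and the flat background shows ringing — characteristic JPEG degradation.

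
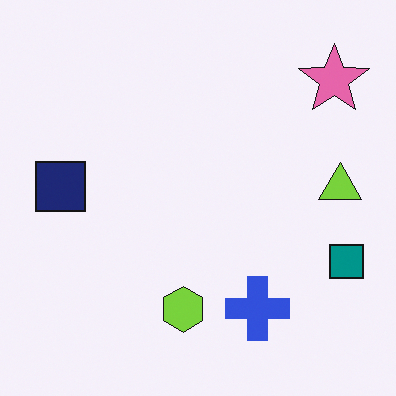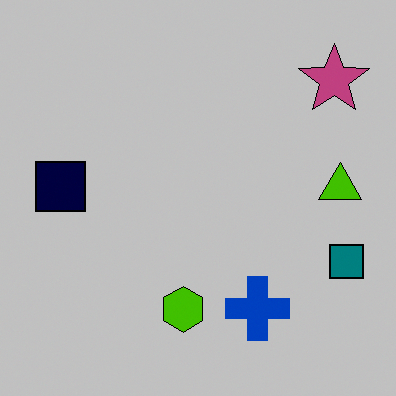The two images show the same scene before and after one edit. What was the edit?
The transformation is: aggressively posterized.

Each flat color has snapped to a coarser quantized level — most visibly, the near-white background has dropped to a flat grey.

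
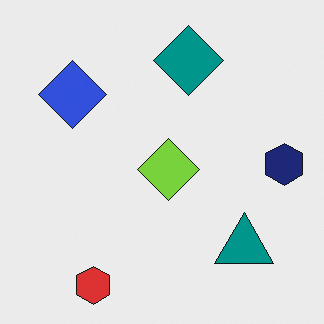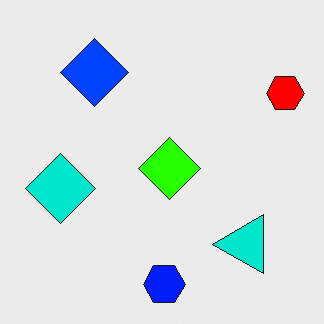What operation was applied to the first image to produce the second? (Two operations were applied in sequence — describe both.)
This is the original image heavily oversaturated, then transposed (reflected across the top-left ↔ bottom-right diagonal).

All colors are more vivid — a global saturation change. Shapes have swapped their row and column positions — what was in the top-right is now in the bottom-left — a diagonal reflection.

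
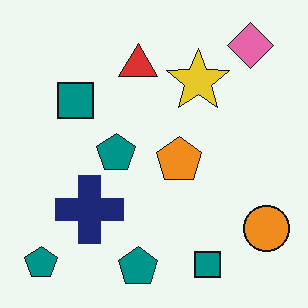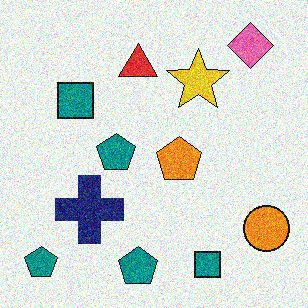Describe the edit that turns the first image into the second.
The second image is the first degraded with heavy additive noise.

Random speckle covers the whole image, including the flat background.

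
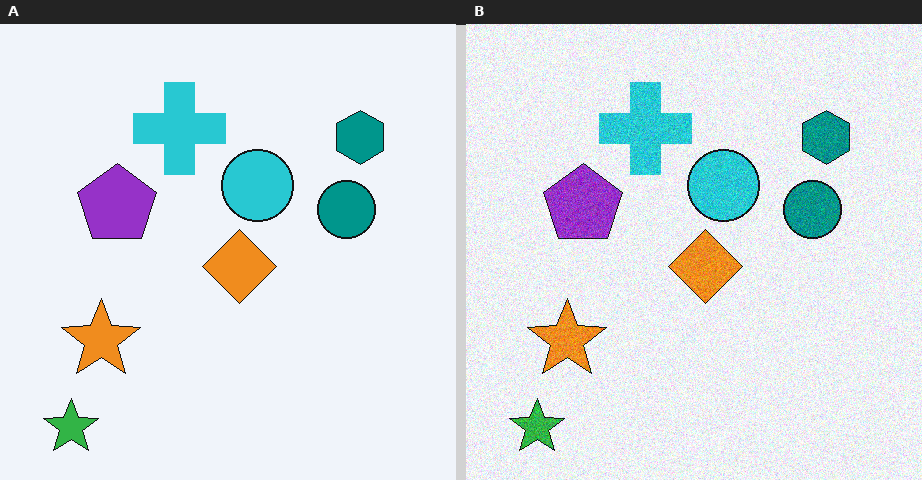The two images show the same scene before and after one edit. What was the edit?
Degraded with moderate additive noise.

Random speckle covers the whole image, including the flat background.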